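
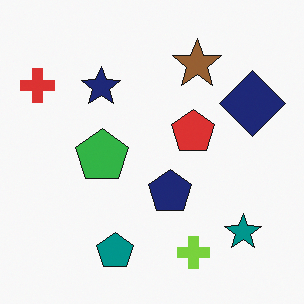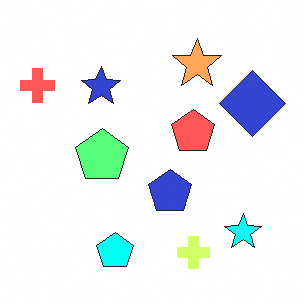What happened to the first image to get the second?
It was brightened a lot.

Every pixel — background and shapes alike — is uniformly brightened.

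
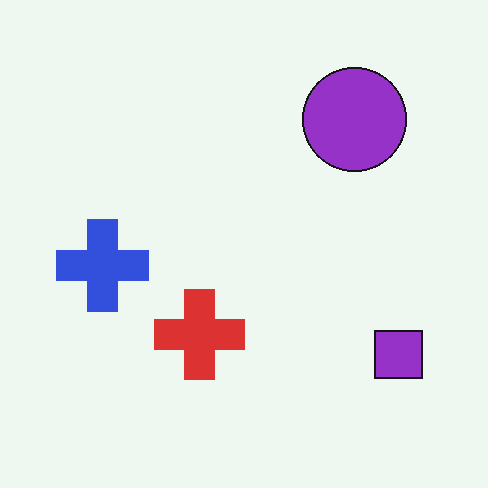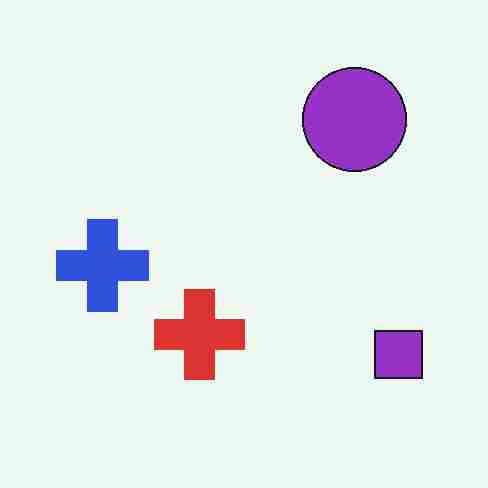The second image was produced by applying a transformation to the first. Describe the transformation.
This is the original image degraded with heavy JPEG compression.

Blocky 8×8 compression artifacts appear around shape edges and the flat background shows ringing — characteristic JPEG degradation.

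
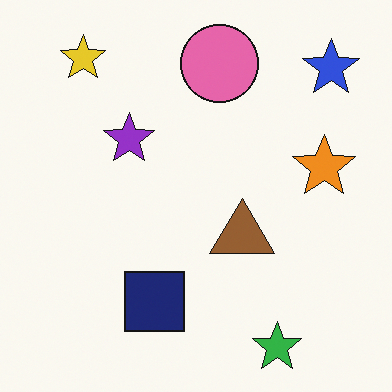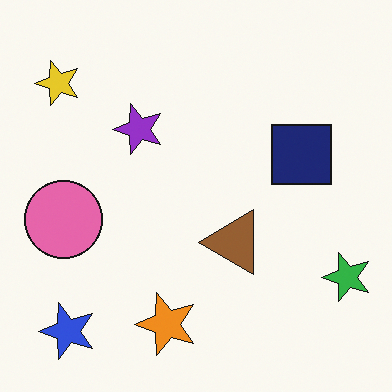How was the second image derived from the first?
The second image is the first transposed (reflected across the top-left ↔ bottom-right diagonal).

Shapes have swapped their row and column positions — what was in the top-right is now in the bottom-left — a diagonal reflection.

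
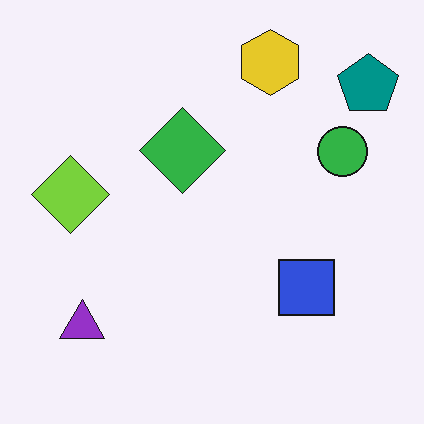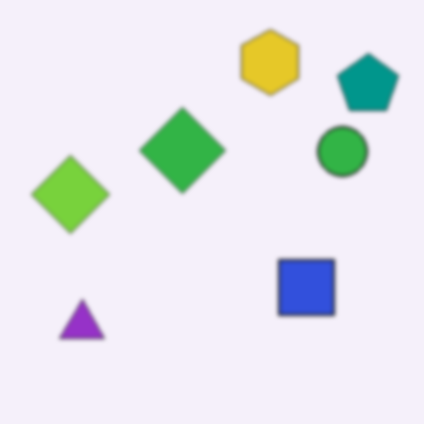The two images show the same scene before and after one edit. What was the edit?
This is the original image slightly softened.

Shape edges and outlines are uniformly softened across the whole image.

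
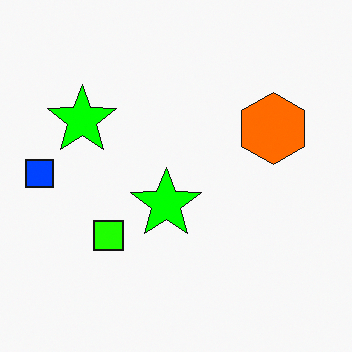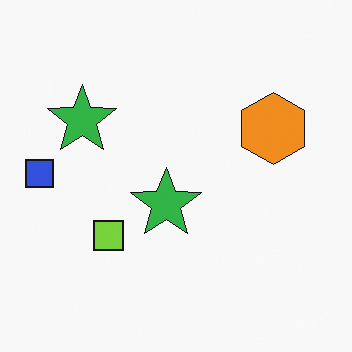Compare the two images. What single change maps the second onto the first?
Made much more vivid (saturation change).

All colors are more vivid — a global saturation change.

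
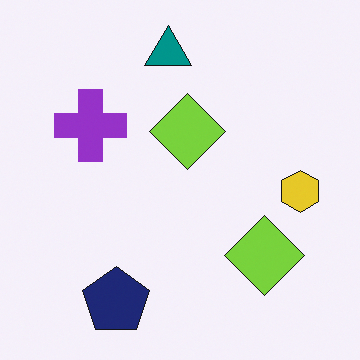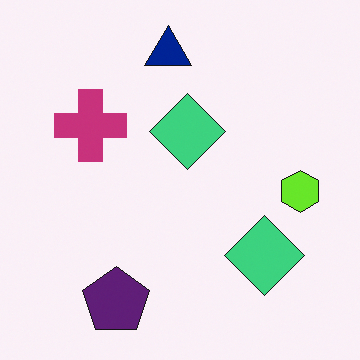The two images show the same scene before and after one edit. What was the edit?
The image was hue-shifted by a small amount.

Every shape's color has rotated by the same amount around the hue wheel — a uniform hue shift.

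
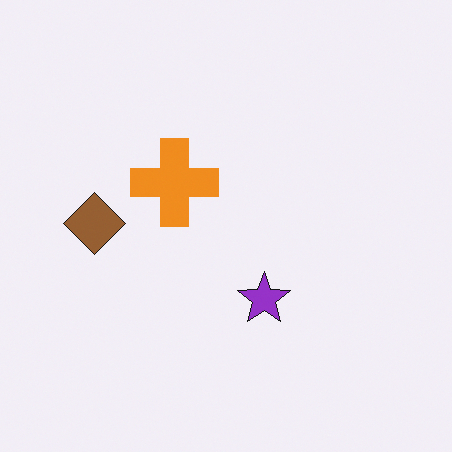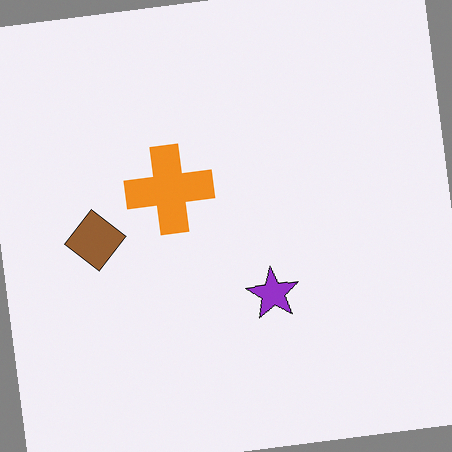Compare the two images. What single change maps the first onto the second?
It was rotated counter-clockwise by a small amount.

Every shape is tilted by the same angle and the image corners show triangular fill wedges — a whole-image rotation by a non-right angle.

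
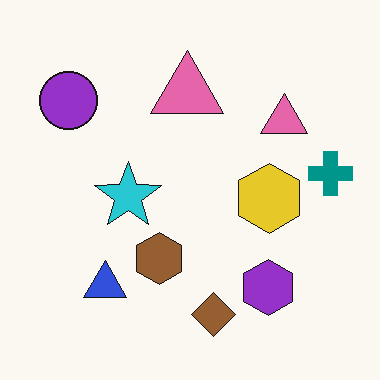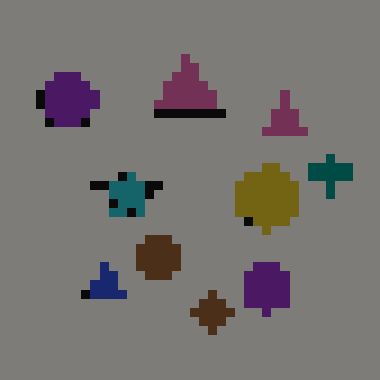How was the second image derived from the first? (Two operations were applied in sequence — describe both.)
Heavily pixelated into large blocks, then noticeably darkened.

Shapes are reduced to large square blocks; fine edges and outlines are lost — a downscale-then-upscale (mosaic) effect. Every pixel — background and shapes alike — is uniformly darkened.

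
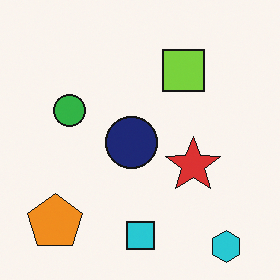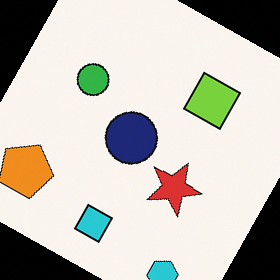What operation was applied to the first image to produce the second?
The image was rotated clockwise by a moderate amount.

Every shape is tilted by the same angle and the image corners show triangular fill wedges — a whole-image rotation by a non-right angle.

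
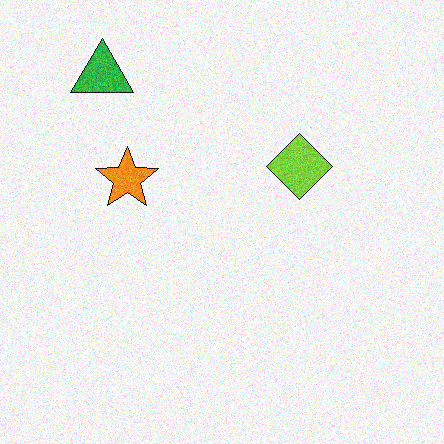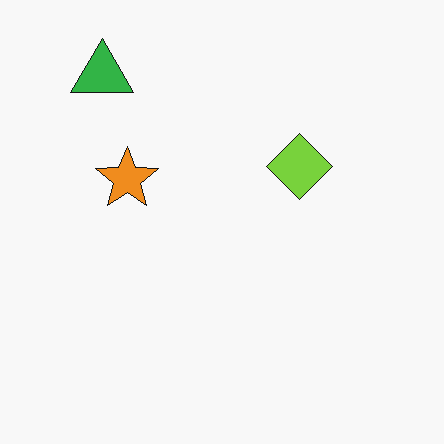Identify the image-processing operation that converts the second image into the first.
It was degraded with moderate additive noise.

Random speckle covers the whole image, including the flat background.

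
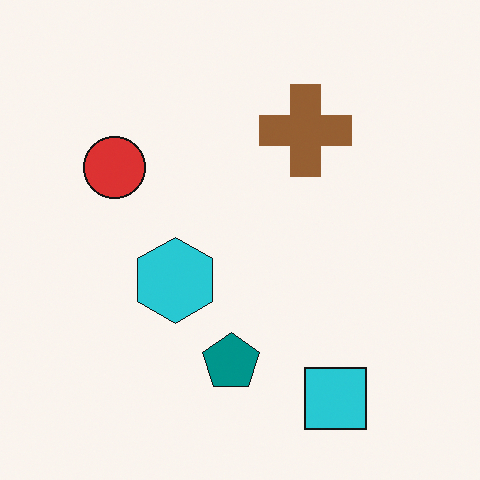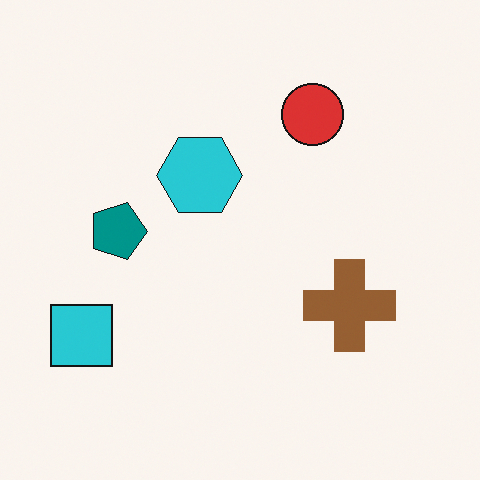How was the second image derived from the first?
The transformation is: rotated 90° clockwise.

The cyan square sits in the bottom-right of the first image and the bottom-left of the second — consistent with a whole-image 90° clockwise rotation.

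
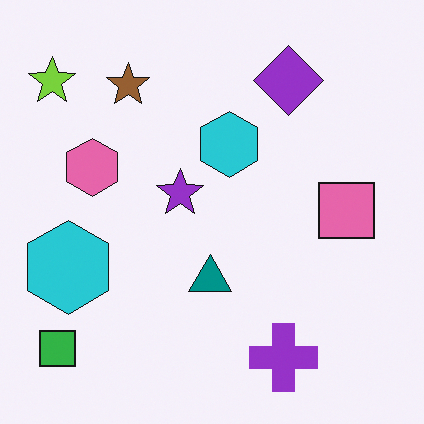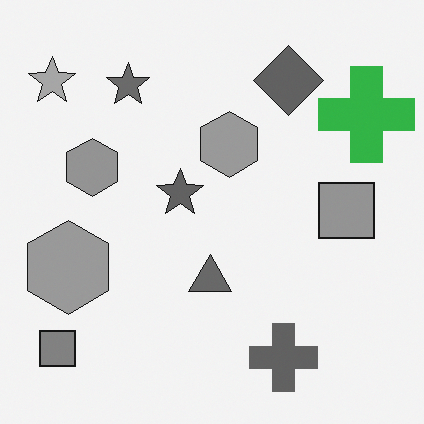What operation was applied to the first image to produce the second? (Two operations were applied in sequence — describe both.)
The transformation is: converted to grayscale, then overlaid with an additional green cross.

All color is removed — every shape is now a shade of grey. A green cross appears in the second image that is absent from the first.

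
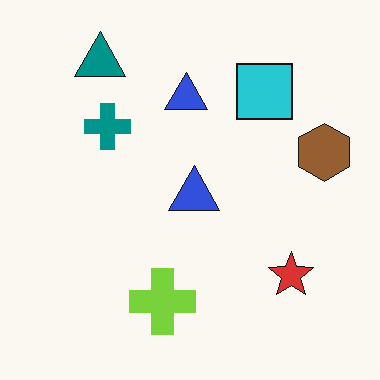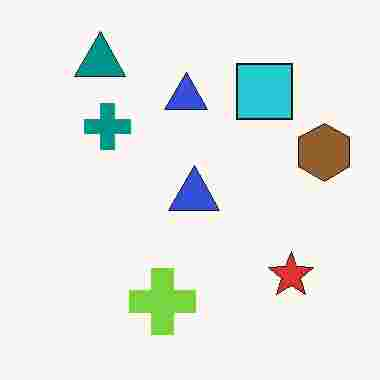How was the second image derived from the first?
It was degraded with heavy JPEG compression.

Blocky 8×8 compression artifacts appear around shape edges and the flat background shows ringing — characteristic JPEG degradation.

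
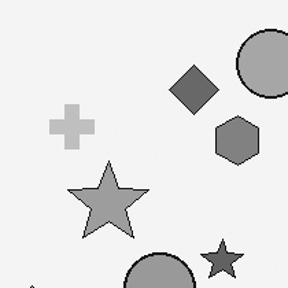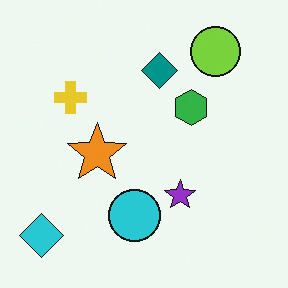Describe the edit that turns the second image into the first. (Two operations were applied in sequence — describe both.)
The transformation is: converted to grayscale, then cropped to a modestly smaller region and rescaled.

All color is removed — every shape is now a shade of grey. The visible shapes are larger and the field of view is narrower; shapes near the original edges may be partly or wholly outside the frame — a crop-and-rescale.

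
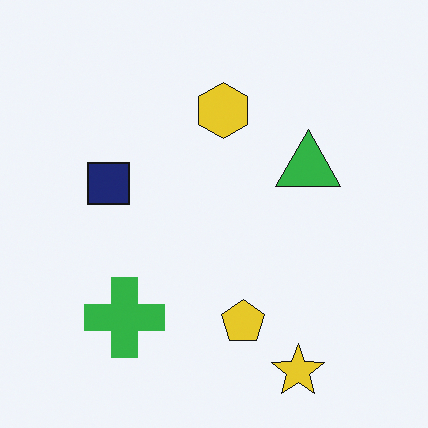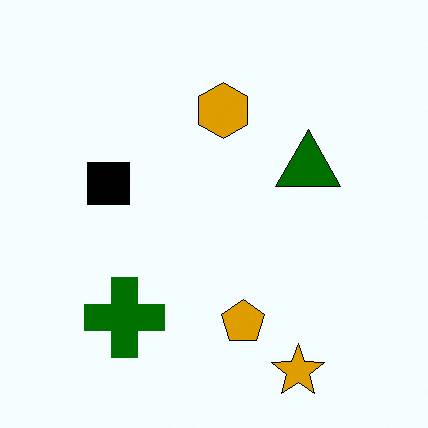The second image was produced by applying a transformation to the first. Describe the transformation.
Given much higher contrast.

Tones are pushed away from mid-grey across the whole image — a global contrast change.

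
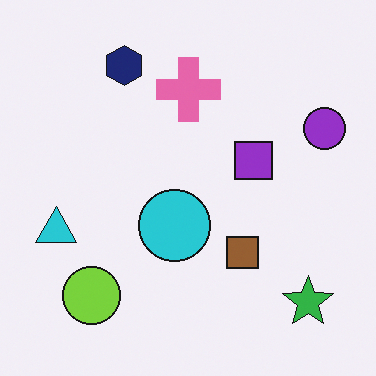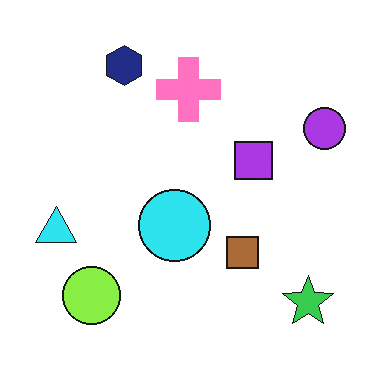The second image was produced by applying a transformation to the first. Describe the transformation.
The second image is the first slightly brightened.

Every pixel — background and shapes alike — is uniformly brightened.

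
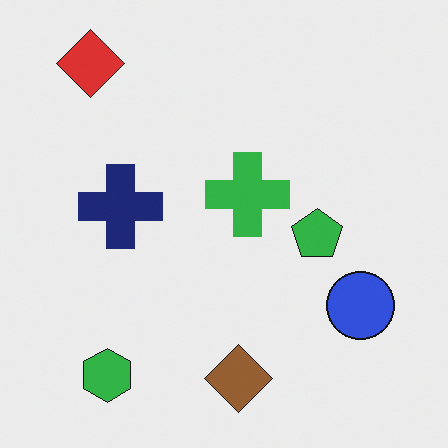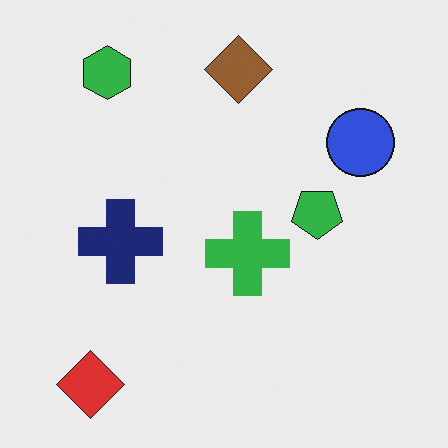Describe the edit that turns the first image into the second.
The image was flipped vertically (top ↔ bottom).

The red diamond is in the top-left of the first image and the bottom-left of the second — shapes on opposite sides of the horizontal midline have swapped in a mirror flip.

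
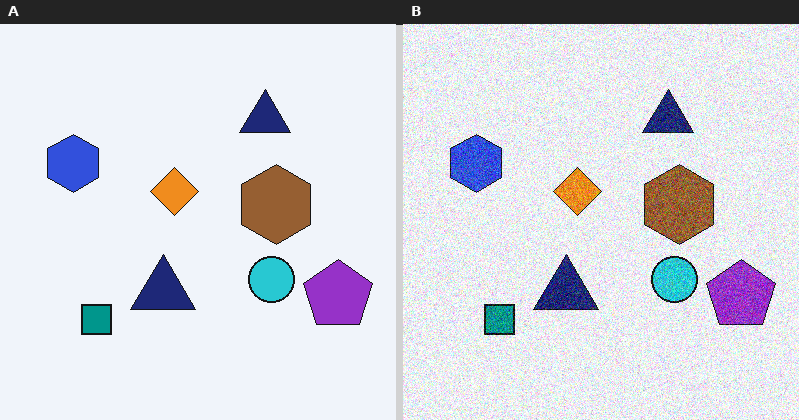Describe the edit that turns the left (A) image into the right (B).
Degraded with a thick layer of grain.

Random speckle covers the whole image, including the flat background.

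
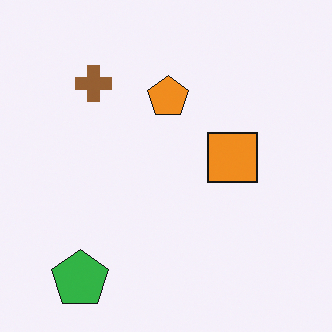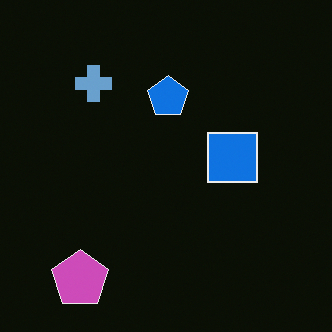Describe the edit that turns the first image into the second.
This is the original image color-inverted (negative).

The light background has become dark and every shape's color is its complement — a photographic negative.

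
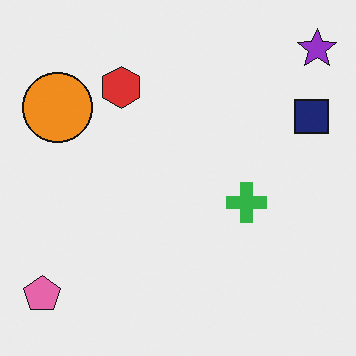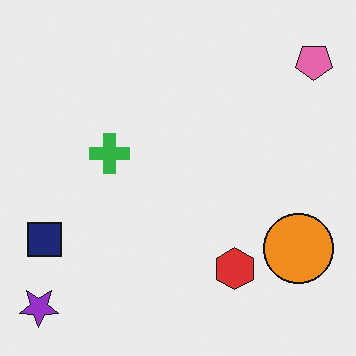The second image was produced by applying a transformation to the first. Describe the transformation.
The transformation is: rotated 180°.

The purple star sits in the top-right of the first image and the bottom-left of the second — consistent with a whole-image 180° rotation.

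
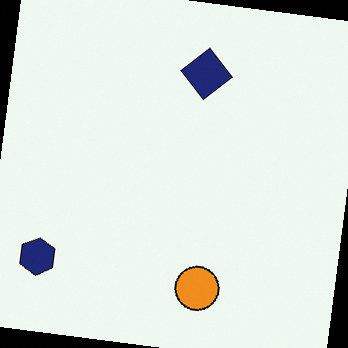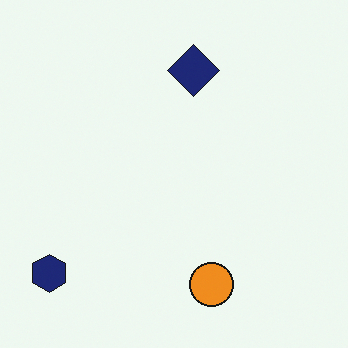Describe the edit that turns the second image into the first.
This is the original image rotated clockwise by a small amount.

Every shape is tilted by the same angle and the image corners show triangular fill wedges — a whole-image rotation by a non-right angle.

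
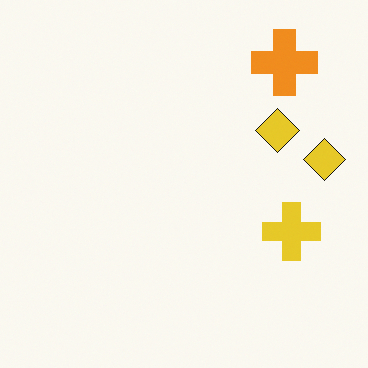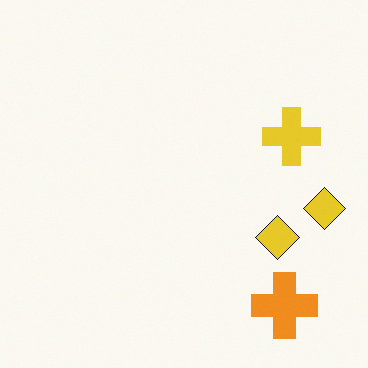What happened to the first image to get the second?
Flipped vertically (top ↔ bottom).

The orange cross is in the top-right of the first image and the bottom-right of the second — shapes on opposite sides of the horizontal midline have swapped in a mirror flip.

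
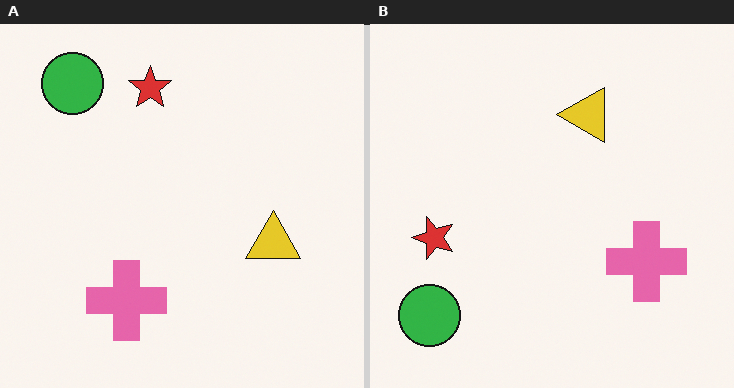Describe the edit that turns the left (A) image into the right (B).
The right (B) image is the left (A) rotated 90° counter-clockwise.

The green circle sits in the top-left of the left (A) image and the bottom-left of the right (B) — consistent with a whole-image 90° counter-clockwise rotation.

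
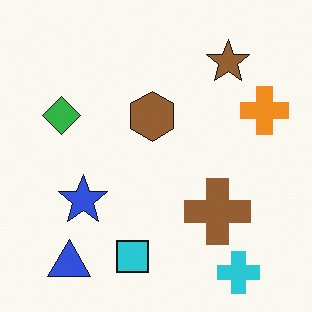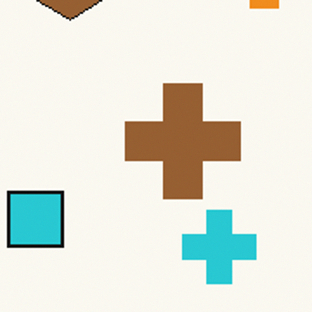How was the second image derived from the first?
Cropped to a noticeably smaller region and rescaled.

The visible shapes are larger and the field of view is narrower; shapes near the original edges may be partly or wholly outside the frame — a crop-and-rescale.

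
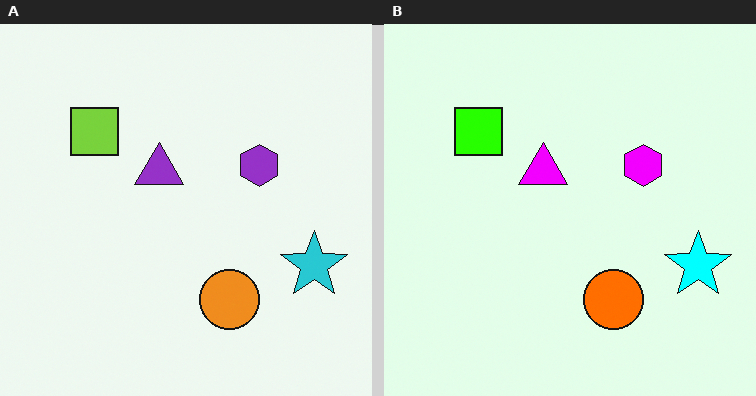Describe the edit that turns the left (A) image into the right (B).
The right (B) image is the left (A) heavily oversaturated.

All colors are more vivid — a global saturation change.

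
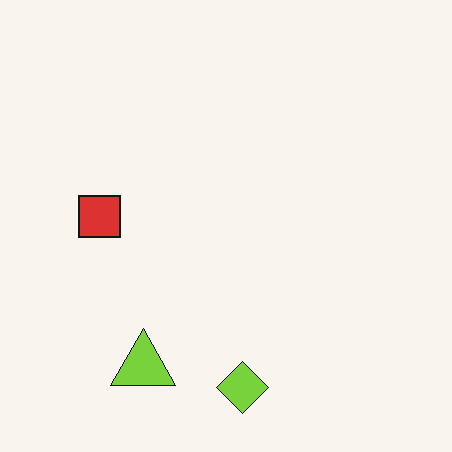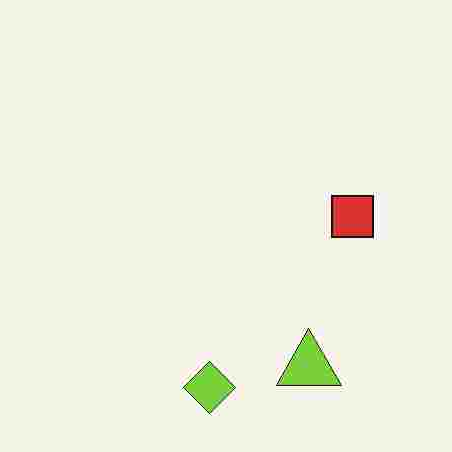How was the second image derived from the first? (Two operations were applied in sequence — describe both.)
The image was heavily JPEG-compressed with obvious blocking artifacts, then flipped horizontally (left ↔ right).

Blocky 8×8 compression artifacts appear around shape edges and the flat background shows ringing — characteristic JPEG degradation. The red square is in the left of the first image and the right of the second — shapes on opposite sides of the vertical midline have swapped in a mirror flip.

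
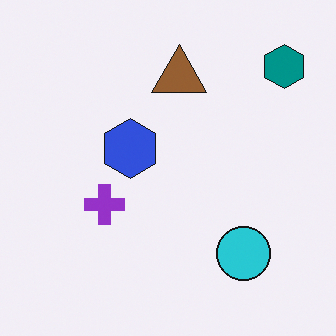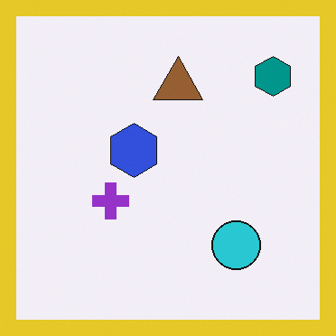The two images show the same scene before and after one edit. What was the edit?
The transformation is: framed with a yellow border.

A solid yellow frame runs around the edge of the second image, with the content slightly shrunk inside it.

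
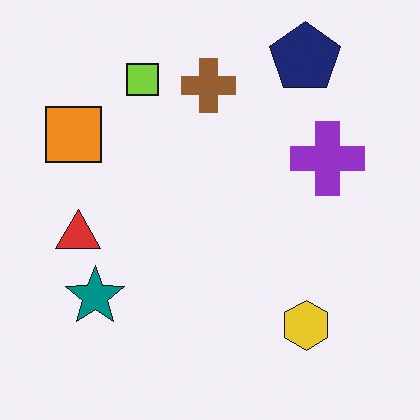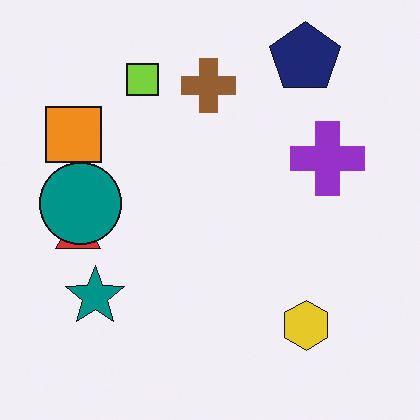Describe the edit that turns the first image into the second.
This is the original image overlaid with an additional teal circle.

A teal circle appears in the second image that is absent from the first.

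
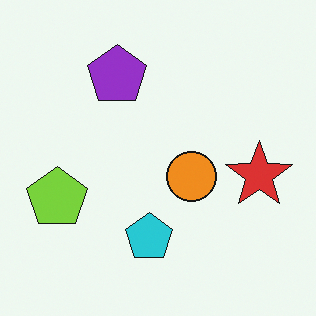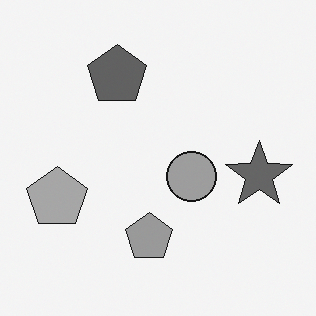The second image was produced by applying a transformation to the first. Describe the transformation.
Converted to grayscale.

All color is removed — every shape is now a shade of grey.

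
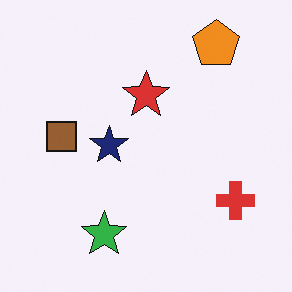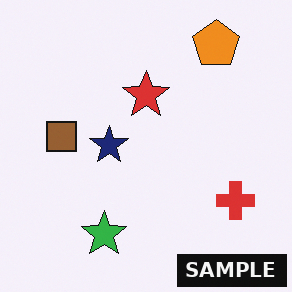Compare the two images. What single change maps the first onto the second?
This is the original image watermarked with the text "SAMPLE" in the lower-right corner.

A dark label reading "SAMPLE" appears in the lower-right corner.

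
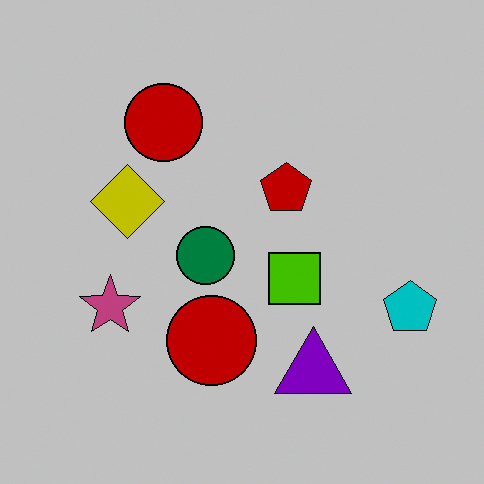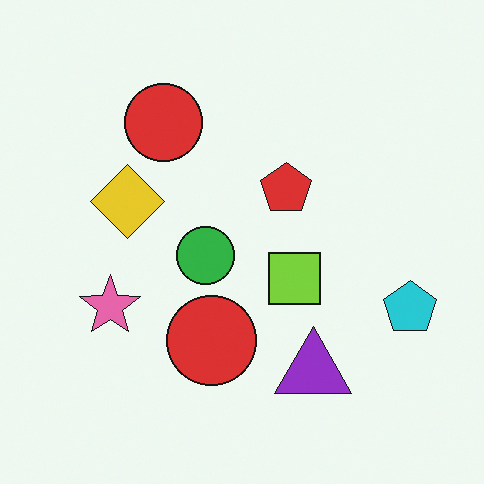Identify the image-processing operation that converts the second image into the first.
Aggressively posterized.

Each flat color has snapped to a coarser quantized level — most visibly, the near-white background has dropped to a flat grey.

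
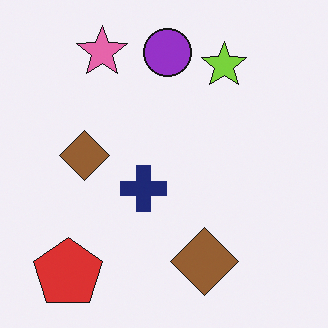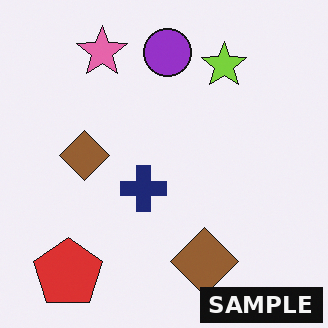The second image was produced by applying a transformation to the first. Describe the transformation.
The image was watermarked with the text "SAMPLE" in the lower-right corner.

A dark label reading "SAMPLE" appears in the lower-right corner.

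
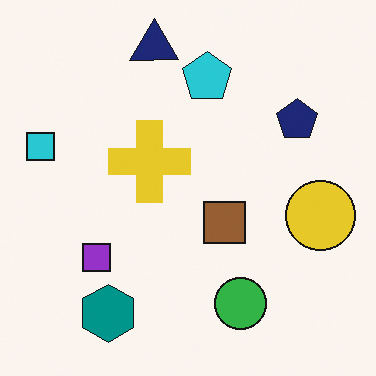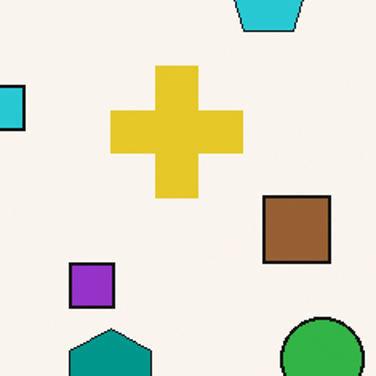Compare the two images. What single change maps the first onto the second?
Cropped to a modestly smaller region and rescaled.

The visible shapes are larger and the field of view is narrower; shapes near the original edges may be partly or wholly outside the frame — a crop-and-rescale.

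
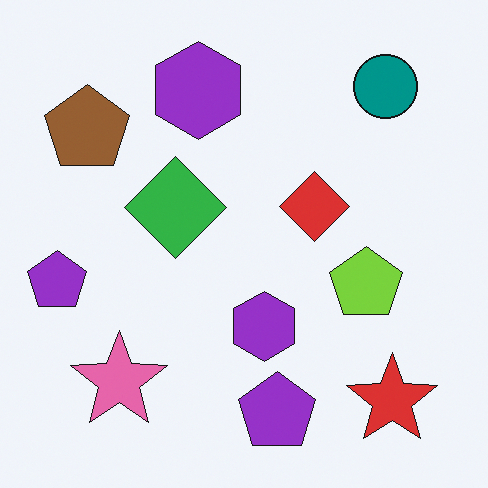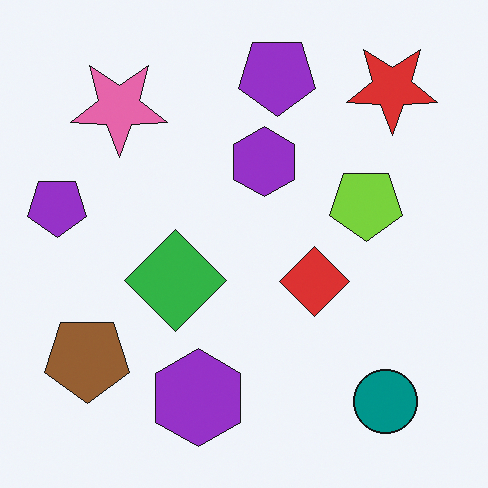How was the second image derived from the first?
The transformation is: flipped vertically (top ↔ bottom).

The teal circle is in the top-right of the first image and the bottom-right of the second — shapes on opposite sides of the horizontal midline have swapped in a mirror flip.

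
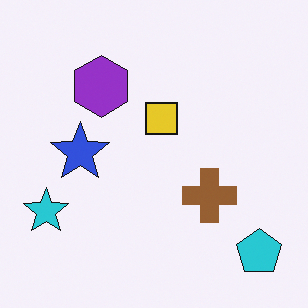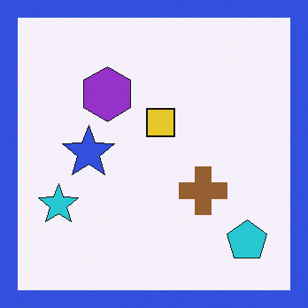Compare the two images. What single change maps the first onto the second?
The second image is the first framed with a blue border.

A solid blue frame runs around the edge of the second image, with the content slightly shrunk inside it.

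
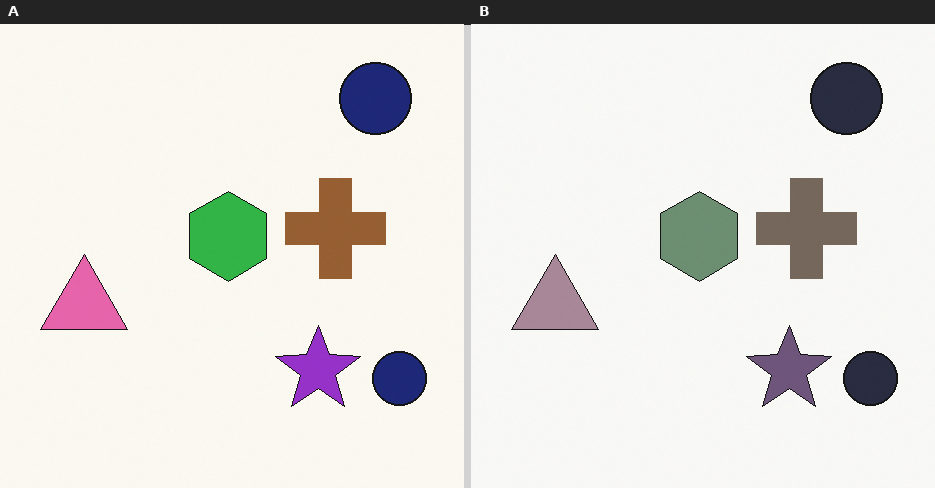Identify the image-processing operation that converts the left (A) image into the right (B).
It was heavily desaturated.

All colors are more muted and greyish — a global saturation change.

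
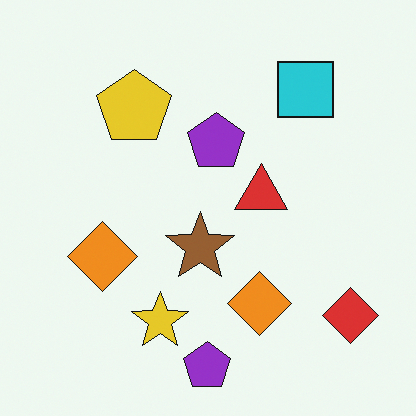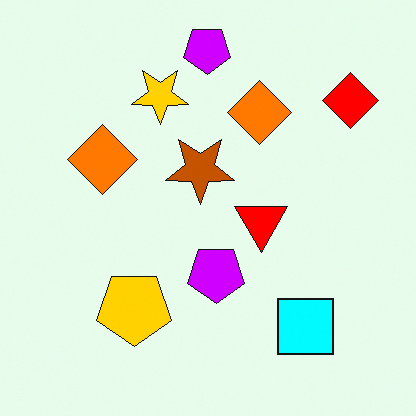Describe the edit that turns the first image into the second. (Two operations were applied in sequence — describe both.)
The second image is the first heavily oversaturated, then flipped vertically (top ↔ bottom).

All colors are more vivid — a global saturation change. The cyan square is in the top-right of the first image and the bottom-right of the second — shapes on opposite sides of the horizontal midline have swapped in a mirror flip.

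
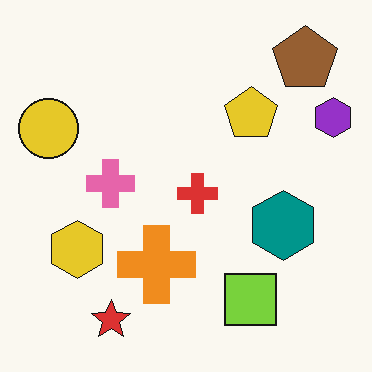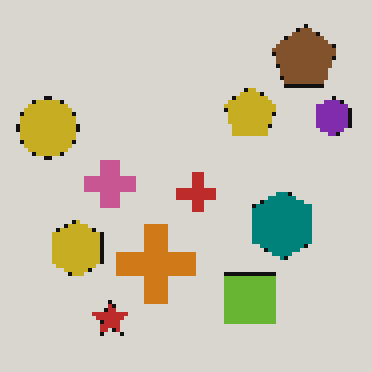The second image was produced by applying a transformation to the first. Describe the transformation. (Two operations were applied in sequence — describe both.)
It was lightly pixelated (a mild mosaic effect), then darkened a little.

Shapes are reduced to large square blocks; fine edges and outlines are lost — a downscale-then-upscale (mosaic) effect. Every pixel — background and shapes alike — is uniformly darkened.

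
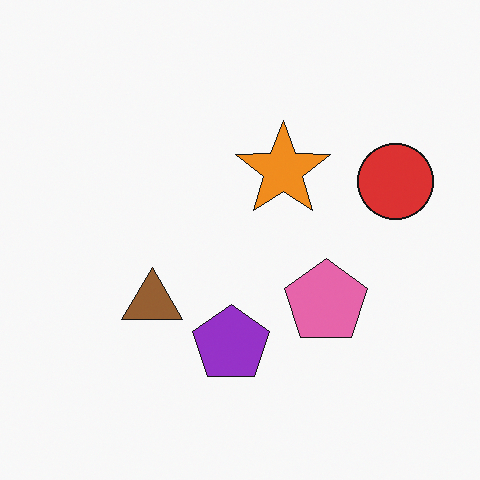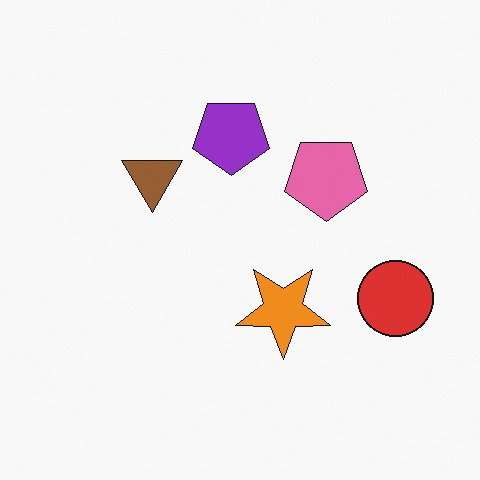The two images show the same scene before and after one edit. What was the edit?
The image was flipped vertically (top ↔ bottom).

The purple pentagon is in the bottom of the first image and the top of the second — shapes on opposite sides of the horizontal midline have swapped in a mirror flip.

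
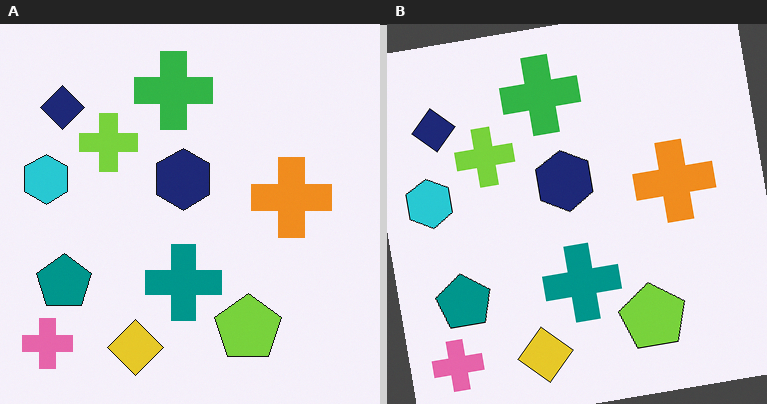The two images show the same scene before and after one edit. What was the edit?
This is the original image rotated counter-clockwise by a small amount.

Every shape is tilted by the same angle and the image corners show triangular fill wedges — a whole-image rotation by a non-right angle.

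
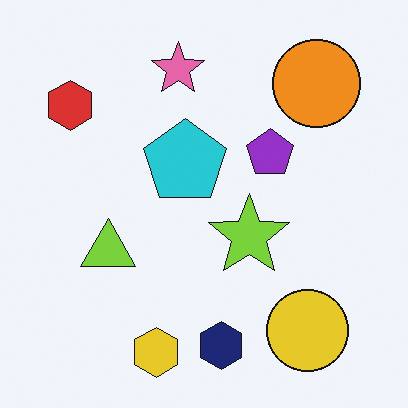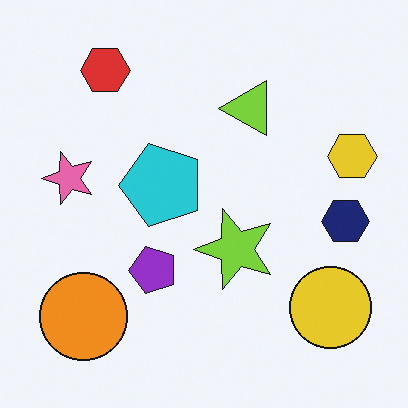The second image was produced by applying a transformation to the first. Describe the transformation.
It was transposed (reflected across the top-left ↔ bottom-right diagonal).

Shapes have swapped their row and column positions — what was in the top-right is now in the bottom-left — a diagonal reflection.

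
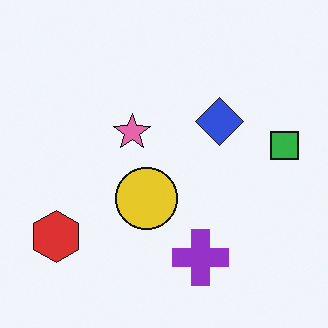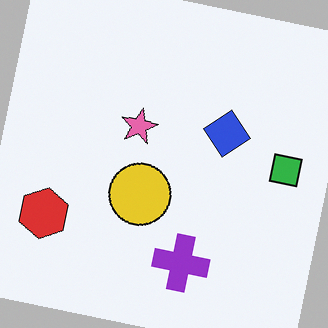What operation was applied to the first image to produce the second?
This is the original image rotated clockwise by a few degrees.

Every shape is tilted by the same angle and the image corners show triangular fill wedges — a whole-image rotation by a non-right angle.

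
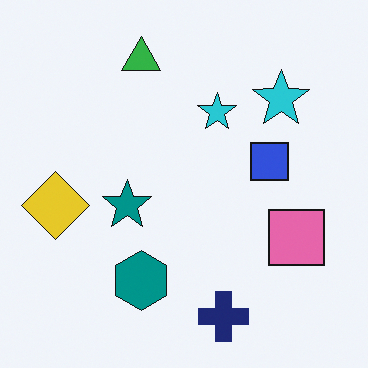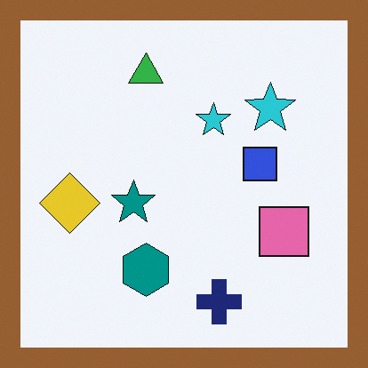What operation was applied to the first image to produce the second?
Framed with a brown border.

A solid brown frame runs around the edge of the second image, with the content slightly shrunk inside it.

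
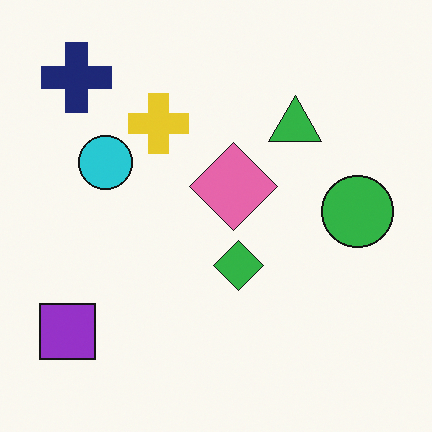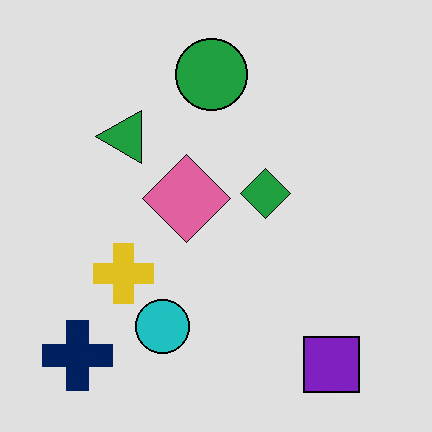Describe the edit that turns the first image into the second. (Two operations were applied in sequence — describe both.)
Rotated 90° counter-clockwise, then moderately posterized.

The navy cross sits in the top-left of the first image and the bottom-left of the second — consistent with a whole-image 90° counter-clockwise rotation. Each flat color has snapped to a coarser quantized level — most visibly, the near-white background has dropped to a flat grey.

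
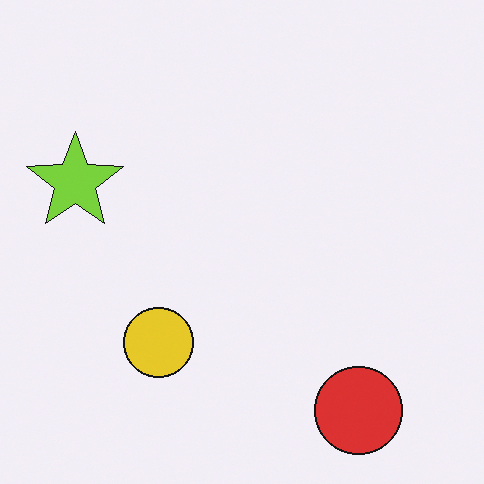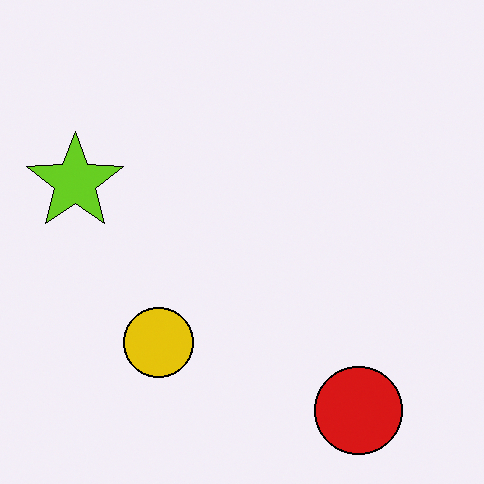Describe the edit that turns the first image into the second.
Given slightly increased contrast.

Tones are pushed away from mid-grey across the whole image — a global contrast change.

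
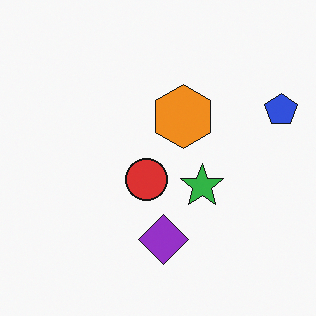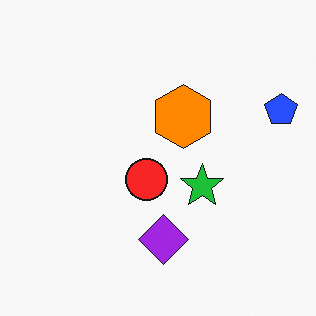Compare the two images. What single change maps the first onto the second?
Slightly oversaturated.

All colors are more vivid — a global saturation change.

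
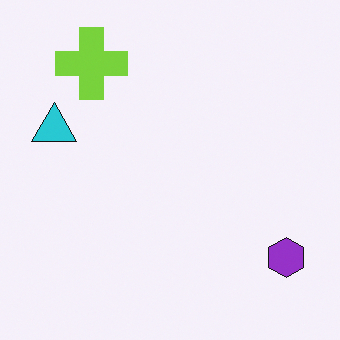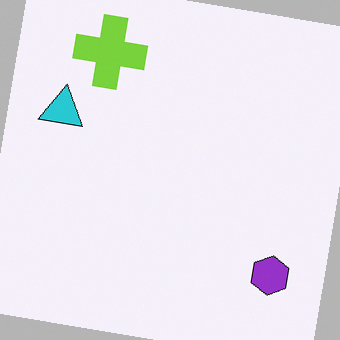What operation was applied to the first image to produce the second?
The second image is the first rotated clockwise by a small amount.

Every shape is tilted by the same angle and the image corners show triangular fill wedges — a whole-image rotation by a non-right angle.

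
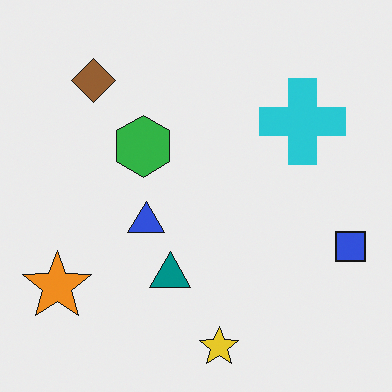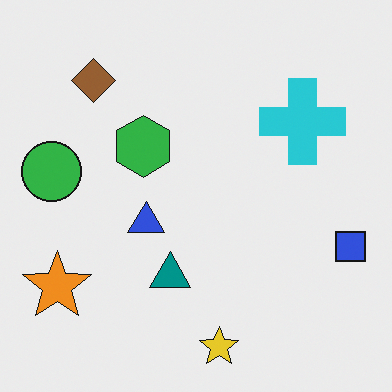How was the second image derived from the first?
The image was overlaid with an additional green circle.

A green circle appears in the second image that is absent from the first.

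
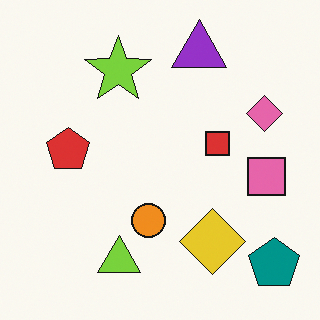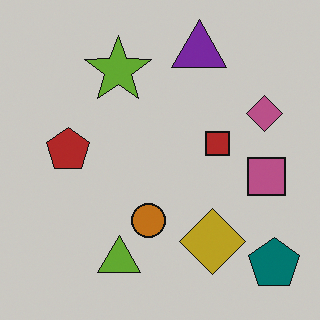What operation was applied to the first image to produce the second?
The transformation is: darkened a little.

Every pixel — background and shapes alike — is uniformly darkened.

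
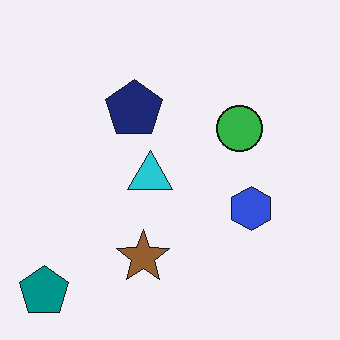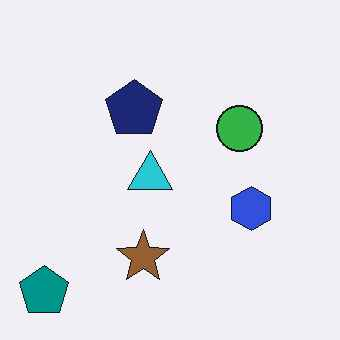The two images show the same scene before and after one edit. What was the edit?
The second image is the first JPEG-compressed with visible artifacts.

Blocky 8×8 compression artifacts appear around shape edges and the flat background shows ringing — characteristic JPEG degradation.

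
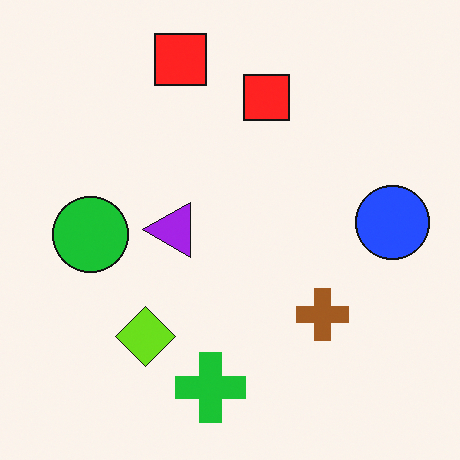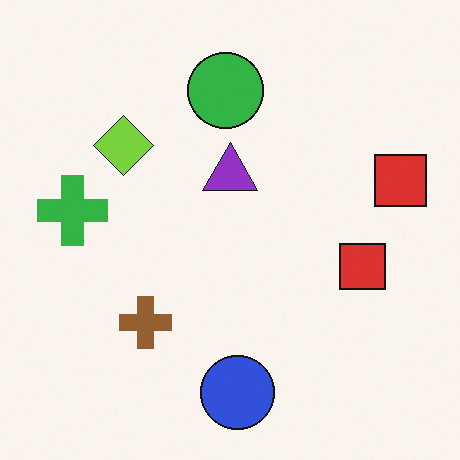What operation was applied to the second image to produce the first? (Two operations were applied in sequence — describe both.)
The transformation is: rotated 90° counter-clockwise, then slightly oversaturated.

The blue circle sits in the bottom of the second image and the right of the first — consistent with a whole-image 90° counter-clockwise rotation. All colors are more vivid — a global saturation change.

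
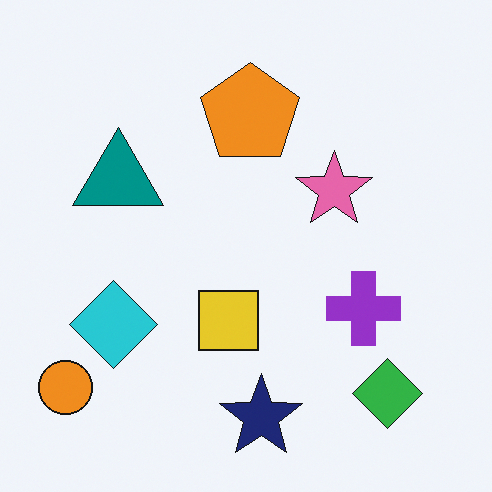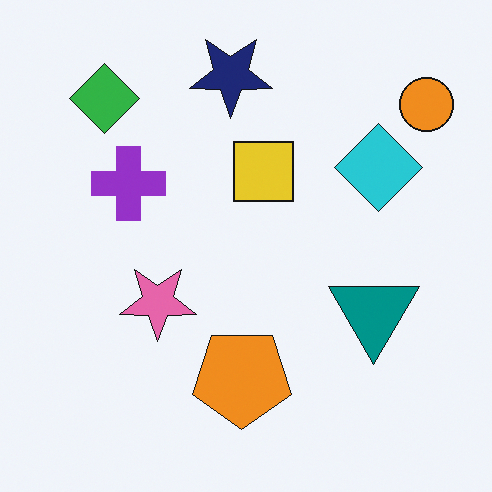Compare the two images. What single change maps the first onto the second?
The transformation is: rotated 180°.

The orange circle sits in the bottom-left of the first image and the top-right of the second — consistent with a whole-image 180° rotation.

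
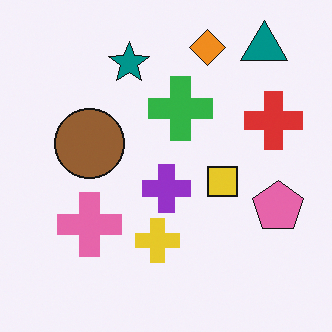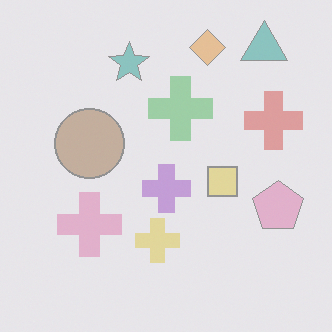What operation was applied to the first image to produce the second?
The image was washed out (contrast reduced).

Tones are pushed toward mid-grey across the whole image — a global contrast change.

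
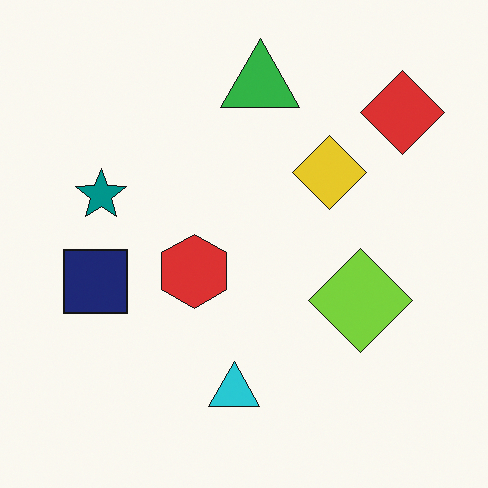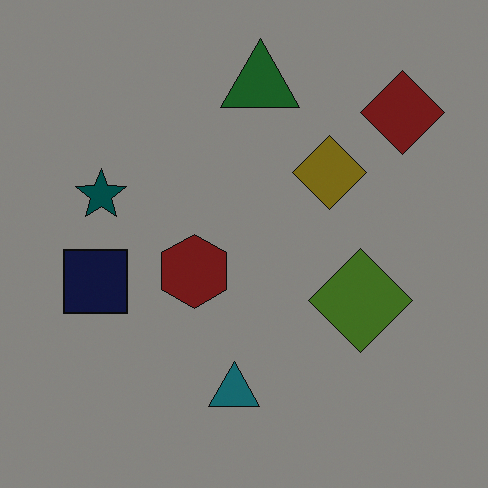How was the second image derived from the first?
It was noticeably darkened.

Every pixel — background and shapes alike — is uniformly darkened.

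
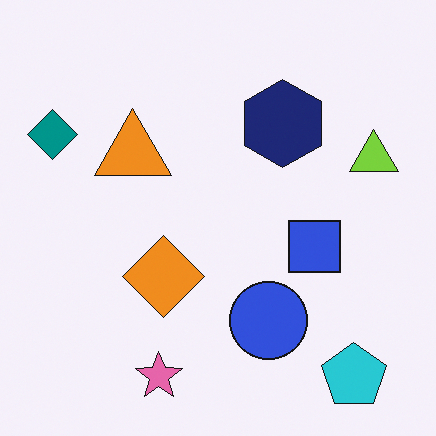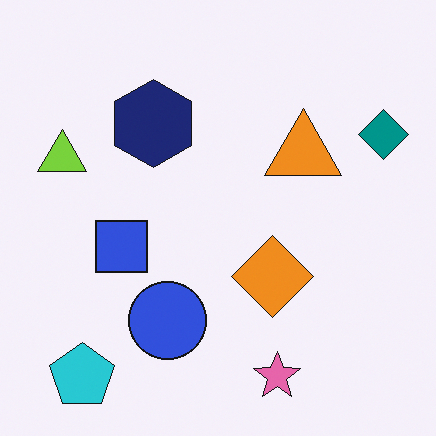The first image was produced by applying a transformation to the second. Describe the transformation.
The first image is the second flipped horizontally (left ↔ right).

The teal diamond is in the top-right of the second image and the top-left of the first — shapes on opposite sides of the vertical midline have swapped in a mirror flip.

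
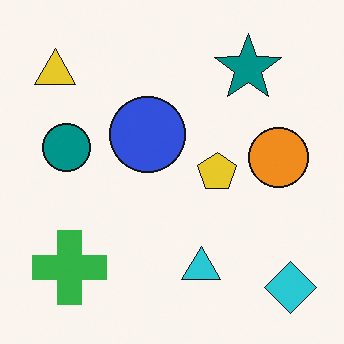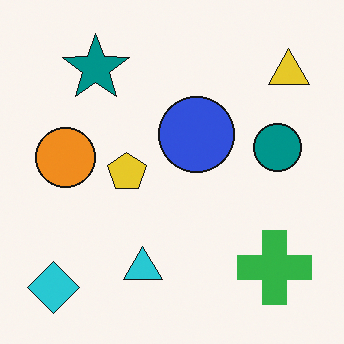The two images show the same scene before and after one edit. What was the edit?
Flipped horizontally (left ↔ right).

The cyan diamond is in the bottom-right of the first image and the bottom-left of the second — shapes on opposite sides of the vertical midline have swapped in a mirror flip.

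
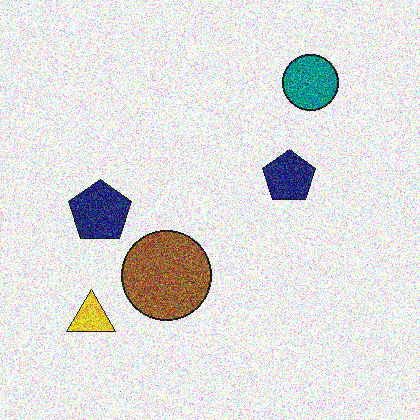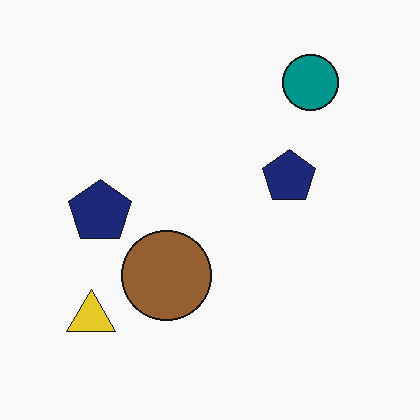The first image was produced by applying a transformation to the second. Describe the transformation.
It was degraded with a thick layer of grain.

Random speckle covers the whole image, including the flat background.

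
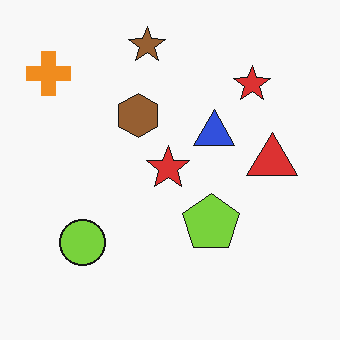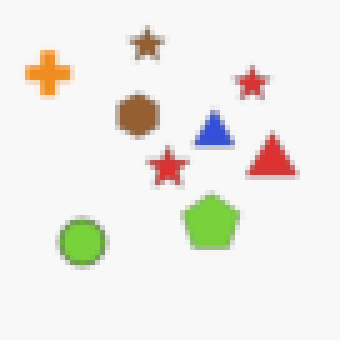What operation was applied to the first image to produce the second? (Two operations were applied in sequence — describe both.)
The image was slightly softened, then lightly pixelated (a mild mosaic effect).

Shape edges and outlines are uniformly softened across the whole image. Shapes are reduced to large square blocks; fine edges and outlines are lost — a downscale-then-upscale (mosaic) effect.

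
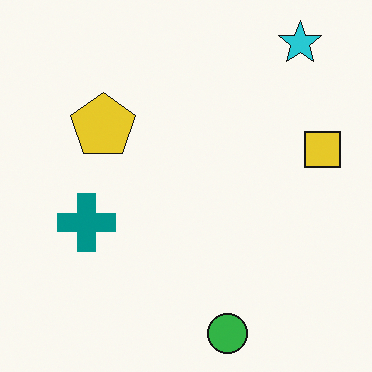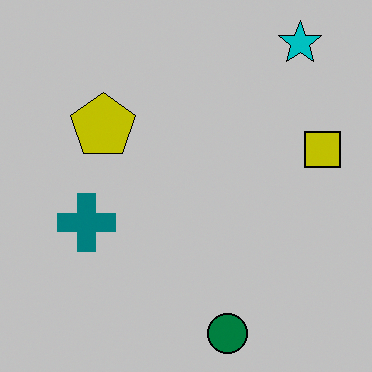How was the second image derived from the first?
The image was heavily posterized to just a handful of flat colors.

Each flat color has snapped to a coarser quantized level — most visibly, the near-white background has dropped to a flat grey.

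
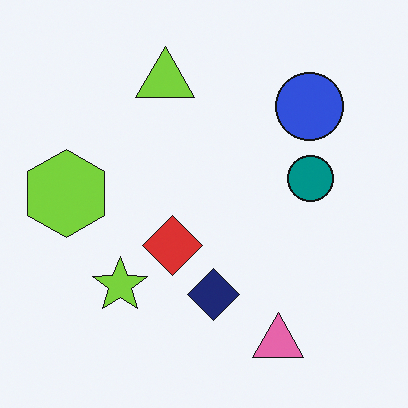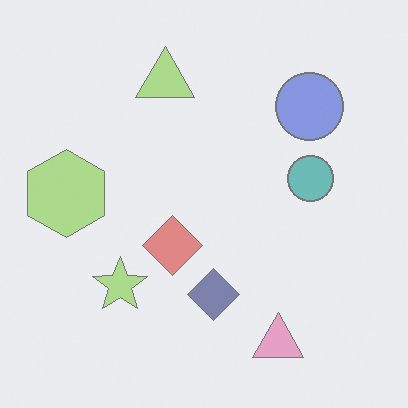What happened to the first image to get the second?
The image was given much lower contrast.

Tones are pushed toward mid-grey across the whole image — a global contrast change.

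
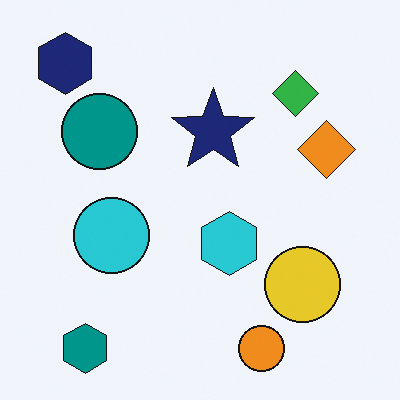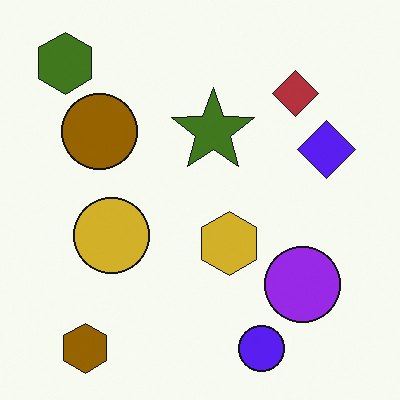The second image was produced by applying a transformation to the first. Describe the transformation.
It was hue-shifted by a large amount.

Every shape's color has rotated by the same amount around the hue wheel — a uniform hue shift.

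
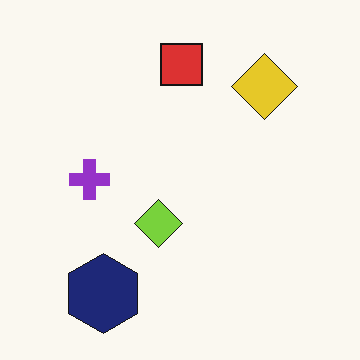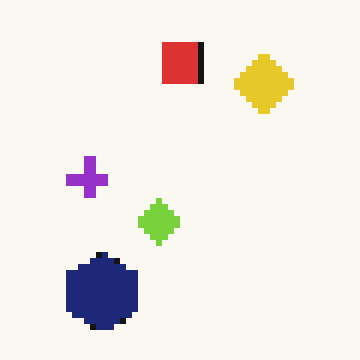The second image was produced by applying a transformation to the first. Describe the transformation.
It was moderately pixelated.

Shapes are reduced to large square blocks; fine edges and outlines are lost — a downscale-then-upscale (mosaic) effect.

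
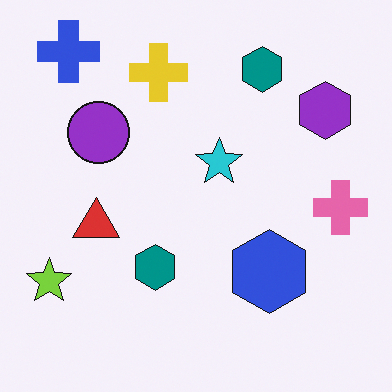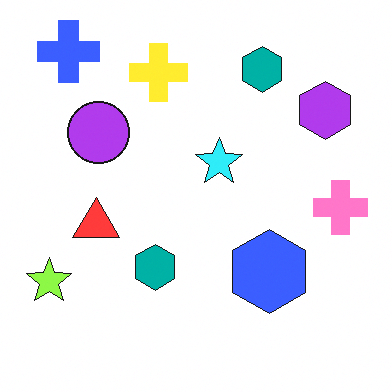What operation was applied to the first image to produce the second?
The transformation is: brightened a little.

Every pixel — background and shapes alike — is uniformly brightened.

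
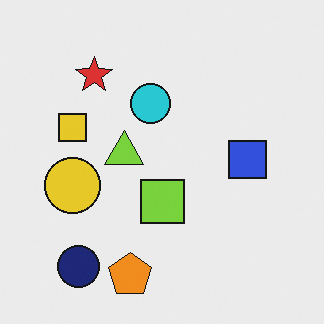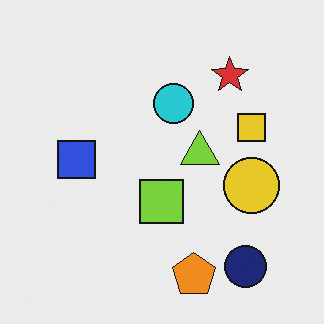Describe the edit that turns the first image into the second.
The image was flipped horizontally (left ↔ right).

The yellow square is in the left of the first image and the right of the second — shapes on opposite sides of the vertical midline have swapped in a mirror flip.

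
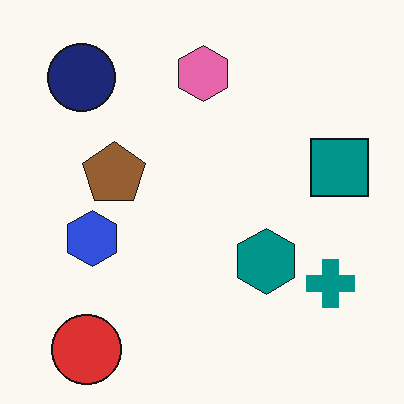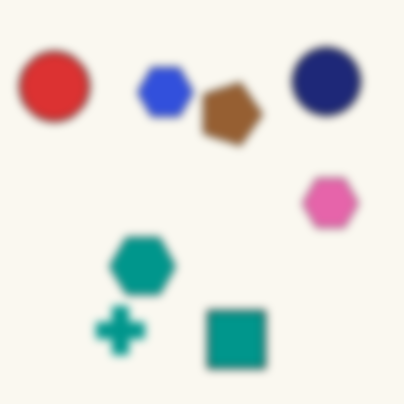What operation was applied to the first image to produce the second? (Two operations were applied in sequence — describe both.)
It was moderately blurred, then rotated 90° clockwise.

Shape edges and outlines are uniformly softened across the whole image. The red circle sits in the bottom-left of the first image and the top-left of the second — consistent with a whole-image 90° clockwise rotation.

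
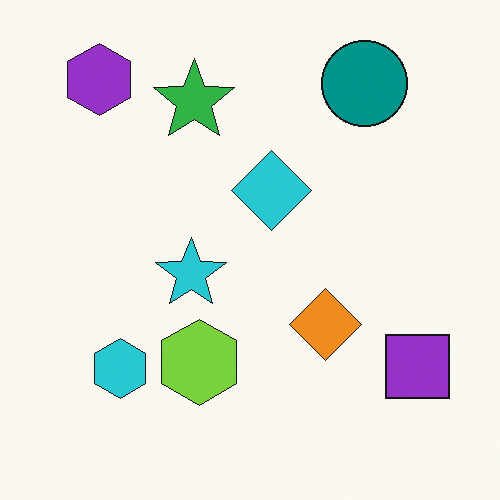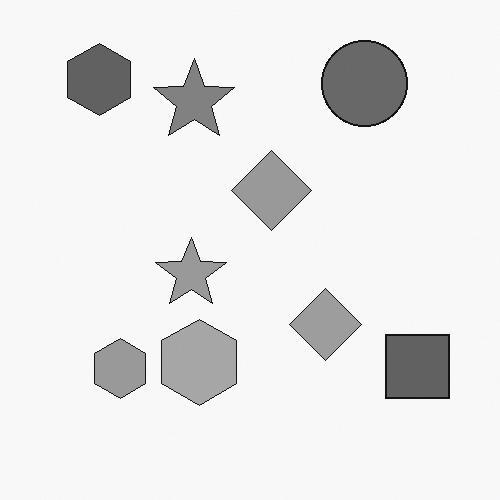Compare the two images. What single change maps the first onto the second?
It was converted to grayscale.

All color is removed — every shape is now a shade of grey.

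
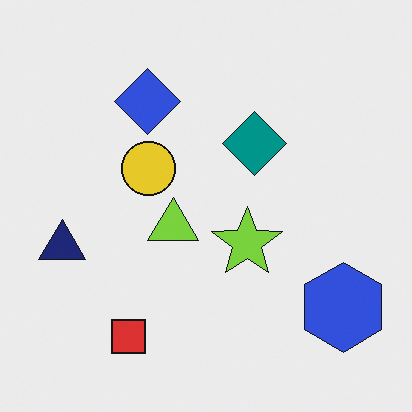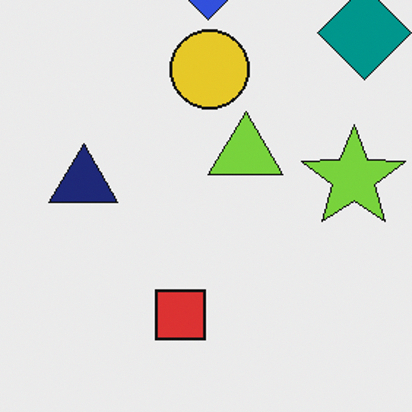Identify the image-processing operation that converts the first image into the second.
It was cropped to a modestly smaller region and rescaled.

The visible shapes are larger and the field of view is narrower; shapes near the original edges may be partly or wholly outside the frame — a crop-and-rescale.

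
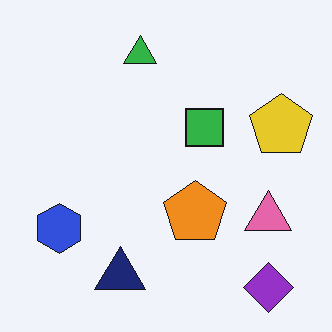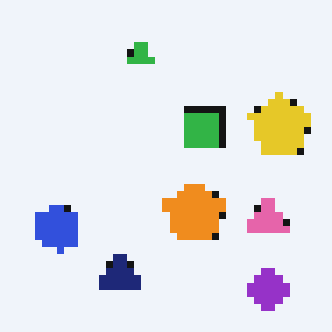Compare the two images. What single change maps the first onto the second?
It was pixelated into visible square blocks.

Shapes are reduced to large square blocks; fine edges and outlines are lost — a downscale-then-upscale (mosaic) effect.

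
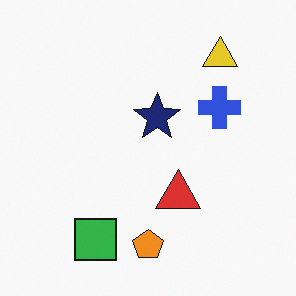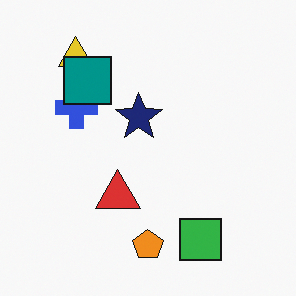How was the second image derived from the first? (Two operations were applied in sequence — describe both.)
The transformation is: flipped horizontally (left ↔ right), then overlaid with an additional teal square.

The yellow triangle is in the top-right of the first image and the top-left of the second — shapes on opposite sides of the vertical midline have swapped in a mirror flip. A teal square appears in the second image that is absent from the first.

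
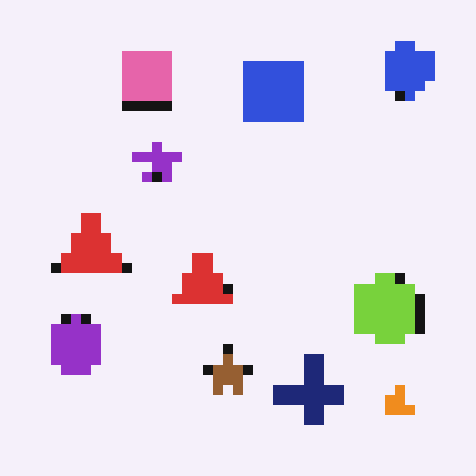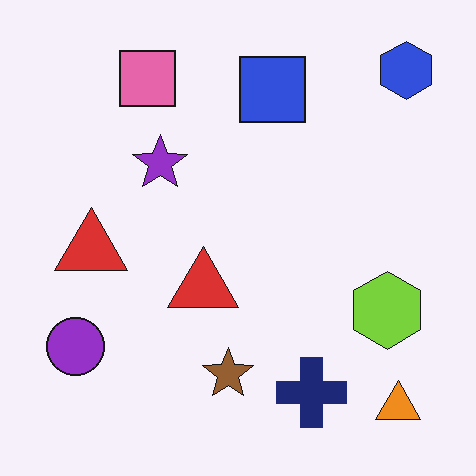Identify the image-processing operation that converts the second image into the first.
The first image is the second heavily pixelated into large blocks.

Shapes are reduced to large square blocks; fine edges and outlines are lost — a downscale-then-upscale (mosaic) effect.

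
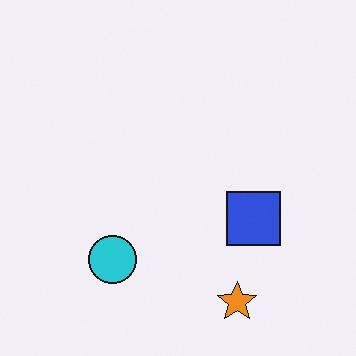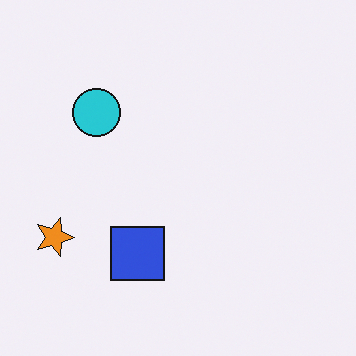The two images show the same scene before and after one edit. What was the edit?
The transformation is: rotated 90° clockwise.

The orange star sits in the bottom of the first image and the left of the second — consistent with a whole-image 90° clockwise rotation.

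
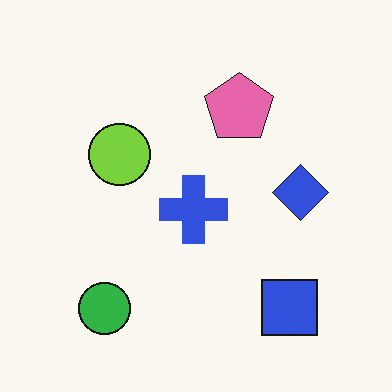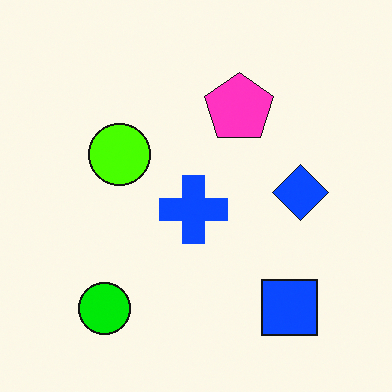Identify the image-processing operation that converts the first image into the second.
The second image is the first made much more vivid (saturation change).

All colors are more vivid — a global saturation change.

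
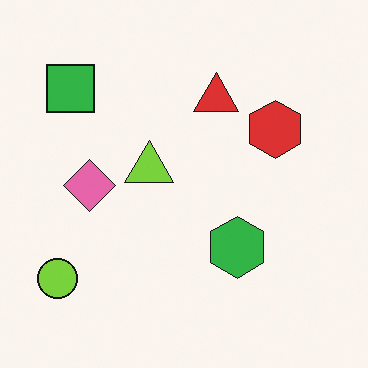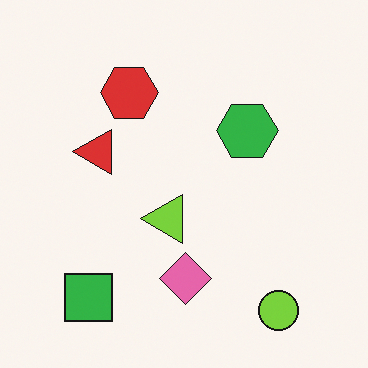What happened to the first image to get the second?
This is the original image rotated 90° counter-clockwise.

The lime circle sits in the bottom-left of the first image and the bottom-right of the second — consistent with a whole-image 90° counter-clockwise rotation.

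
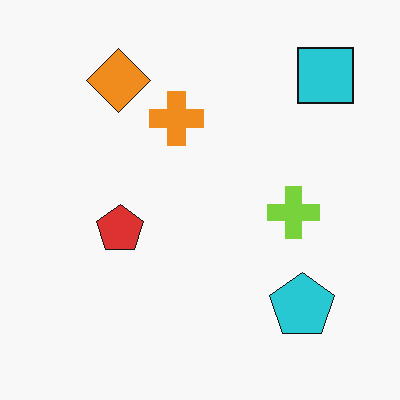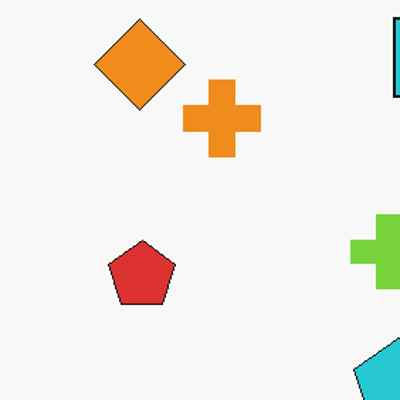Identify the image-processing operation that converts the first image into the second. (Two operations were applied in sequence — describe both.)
It was cropped to a modestly smaller region and rescaled, then given moderate JPEG compression.

The visible shapes are larger and the field of view is narrower; shapes near the original edges may be partly or wholly outside the frame — a crop-and-rescale. Blocky 8×8 compression artifacts appear around shape edges and the flat background shows ringing — characteristic JPEG degradation.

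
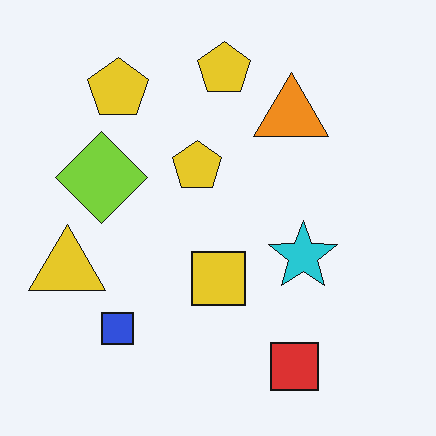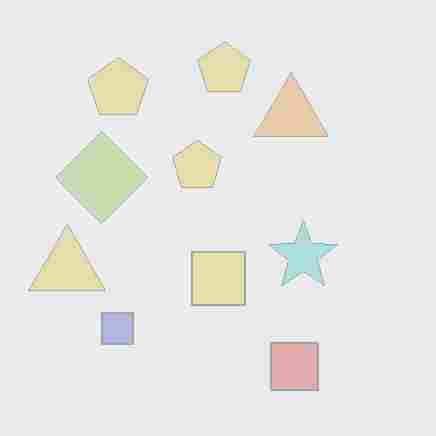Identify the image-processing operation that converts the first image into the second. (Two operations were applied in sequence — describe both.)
This is the original image washed out (contrast reduced), then degraded with heavy JPEG compression.

Tones are pushed toward mid-grey across the whole image — a global contrast change. Blocky 8×8 compression artifacts appear around shape edges and the flat background shows ringing — characteristic JPEG degradation.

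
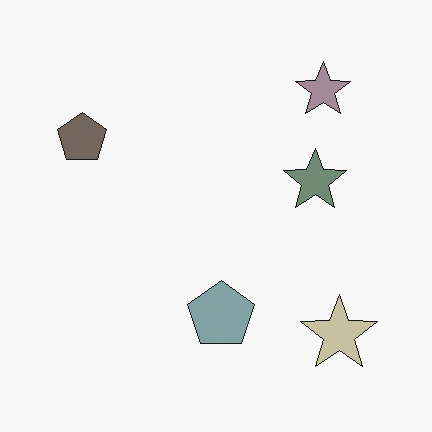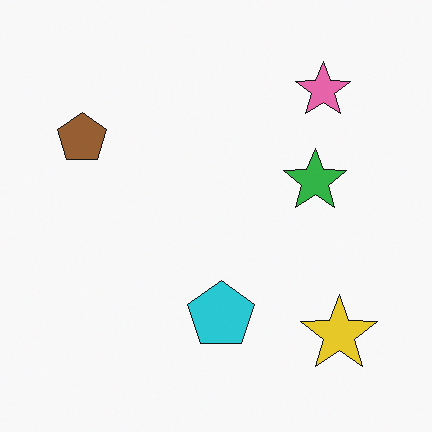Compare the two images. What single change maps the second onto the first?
This is the original image heavily desaturated.

All colors are more muted and greyish — a global saturation change.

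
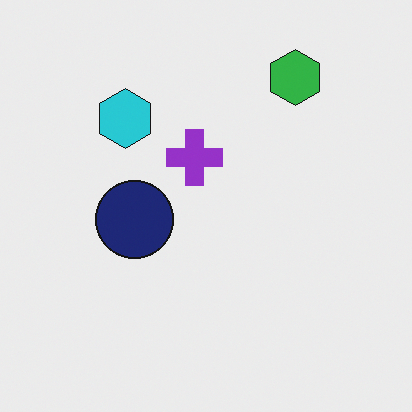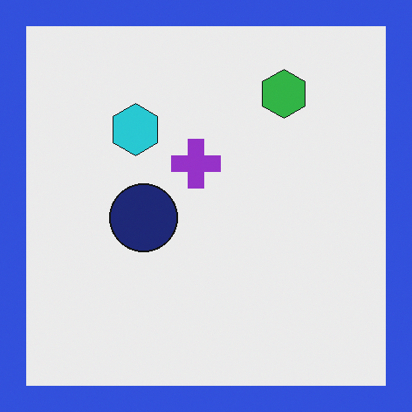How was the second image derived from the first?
The transformation is: framed with a blue border.

A solid blue frame runs around the edge of the second image, with the content slightly shrunk inside it.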